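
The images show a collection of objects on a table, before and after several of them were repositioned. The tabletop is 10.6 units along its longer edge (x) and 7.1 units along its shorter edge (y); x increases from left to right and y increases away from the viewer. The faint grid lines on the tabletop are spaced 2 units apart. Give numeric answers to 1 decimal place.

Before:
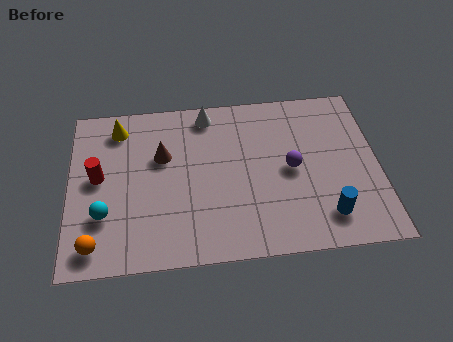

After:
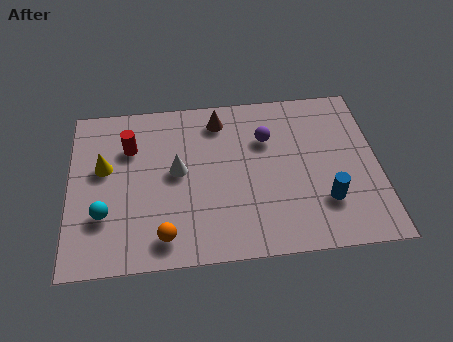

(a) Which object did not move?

the cyan sphere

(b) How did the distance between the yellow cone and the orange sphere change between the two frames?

-1.3

They were about 5.0 units apart before and 3.7 after — 1.3 units closer together.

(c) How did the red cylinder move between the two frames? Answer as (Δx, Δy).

(1.1, 1.2)

The red cylinder was at about (1.0, 3.8) and moved to about (2.1, 5.0).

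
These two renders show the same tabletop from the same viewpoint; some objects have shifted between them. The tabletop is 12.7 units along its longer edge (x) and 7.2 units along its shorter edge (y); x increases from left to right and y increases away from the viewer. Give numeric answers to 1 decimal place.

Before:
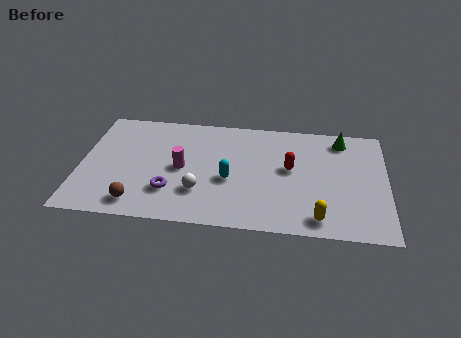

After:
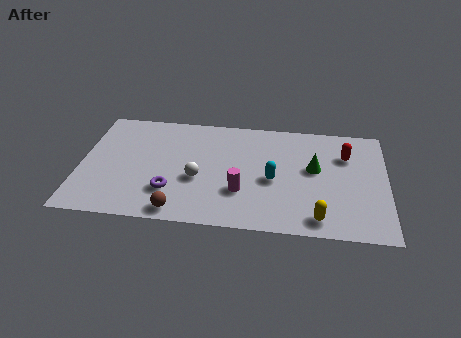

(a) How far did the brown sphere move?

1.7

The brown sphere was near (2.5, 1.1) before and (4.2, 0.8) after, so it travelled √(1.7² + 0.3²) ≈ 1.7 units.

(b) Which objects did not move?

the yellow capsule and the purple torus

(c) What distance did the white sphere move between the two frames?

0.8

The white sphere was near (5.0, 2.1) before and (4.9, 2.9) after, so it travelled √(0.1² + 0.8²) ≈ 0.8 units.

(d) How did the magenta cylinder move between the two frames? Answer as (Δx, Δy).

(2.5, -1.2)

From the two frames, the magenta cylinder sits at roughly (4.2, 3.5) before and (6.7, 2.3) after.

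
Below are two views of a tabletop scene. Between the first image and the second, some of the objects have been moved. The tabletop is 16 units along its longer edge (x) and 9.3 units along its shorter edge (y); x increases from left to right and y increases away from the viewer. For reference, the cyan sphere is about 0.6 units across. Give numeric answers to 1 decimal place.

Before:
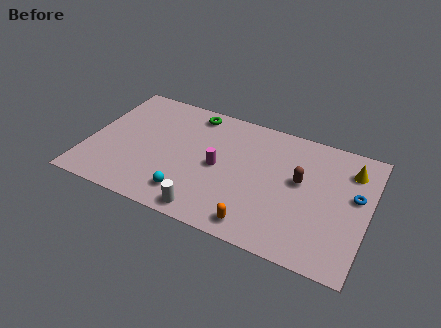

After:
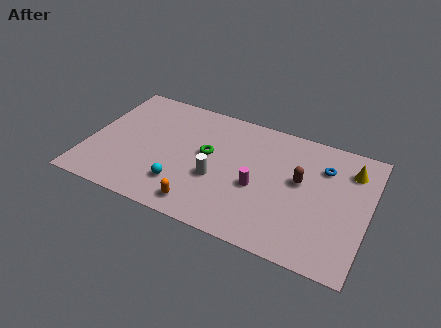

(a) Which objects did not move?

the yellow cone and the brown capsule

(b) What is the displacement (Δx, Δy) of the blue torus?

(-1.9, 1.4)

From the two frames, the blue torus sits at roughly (15.2, 5.4) before and (13.3, 6.8) after.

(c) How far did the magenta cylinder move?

2.4

The magenta cylinder moved from about (7.5, 4.5) to (9.8, 3.9), a distance of √(2.3² + 0.6²) ≈ 2.4.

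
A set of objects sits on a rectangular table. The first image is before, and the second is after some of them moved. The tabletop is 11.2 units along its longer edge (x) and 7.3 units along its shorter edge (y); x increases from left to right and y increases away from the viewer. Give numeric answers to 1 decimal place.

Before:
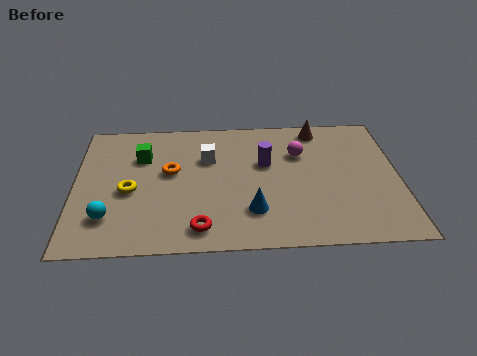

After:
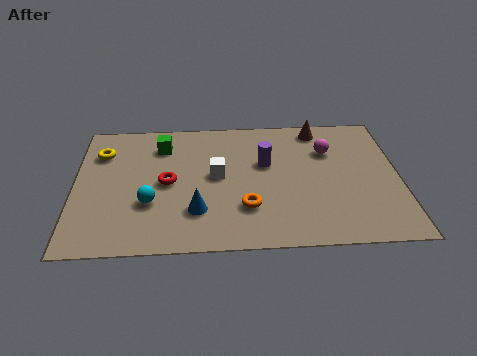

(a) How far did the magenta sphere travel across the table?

1.0

The magenta sphere was near (7.8, 5.0) before and (8.8, 5.1) after, so it travelled √(1.0² + 0.1²) ≈ 1.0 units.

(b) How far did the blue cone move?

1.9

The blue cone was near (6.1, 1.9) before and (4.2, 2.0) after, so it travelled √(1.9² + 0.1²) ≈ 1.9 units.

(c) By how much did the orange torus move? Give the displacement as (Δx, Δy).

(2.6, -2.1)

The orange torus started near (3.3, 4.2) and ended near (5.9, 2.1).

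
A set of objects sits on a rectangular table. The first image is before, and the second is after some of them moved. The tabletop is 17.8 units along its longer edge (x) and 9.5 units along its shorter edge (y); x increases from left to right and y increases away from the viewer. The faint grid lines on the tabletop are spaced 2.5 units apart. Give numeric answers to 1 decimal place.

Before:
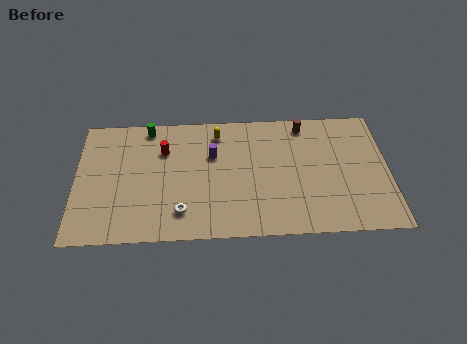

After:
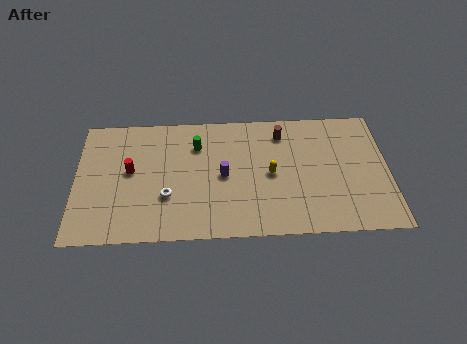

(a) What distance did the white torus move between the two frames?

1.4

The white torus was near (6.0, 2.0) before and (5.2, 3.2) after, so it travelled √(0.8² + 1.2²) ≈ 1.4 units.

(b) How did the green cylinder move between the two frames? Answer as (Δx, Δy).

(2.8, -1.5)

The green cylinder was at about (4.1, 8.5) and moved to about (6.9, 7.0).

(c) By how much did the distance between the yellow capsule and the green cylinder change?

+0.8

Before: roughly 4.0 units apart; after: 4.8. That's 0.8 units further apart.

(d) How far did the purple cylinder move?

1.7

The purple cylinder moved from about (7.8, 6.2) to (8.4, 4.6), a distance of √(0.6² + 1.6²) ≈ 1.7.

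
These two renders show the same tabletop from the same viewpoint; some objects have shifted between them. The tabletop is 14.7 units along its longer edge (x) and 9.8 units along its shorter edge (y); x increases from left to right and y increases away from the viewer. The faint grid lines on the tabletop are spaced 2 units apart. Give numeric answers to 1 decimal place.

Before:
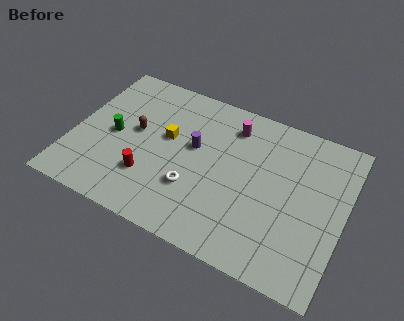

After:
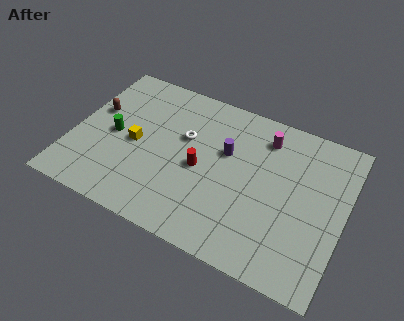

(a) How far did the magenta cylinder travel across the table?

1.8

The magenta cylinder was near (8.3, 7.9) before and (10.1, 7.9) after, so it travelled √(1.8² + 0.0²) ≈ 1.8 units.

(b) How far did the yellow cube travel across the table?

1.9

The yellow cube was near (5.0, 5.7) before and (3.4, 4.6) after, so it travelled √(1.6² + 1.1²) ≈ 1.9 units.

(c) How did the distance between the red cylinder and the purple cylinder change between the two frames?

-1.6

They were about 3.6 units apart before and 2.0 after — 1.6 units closer together.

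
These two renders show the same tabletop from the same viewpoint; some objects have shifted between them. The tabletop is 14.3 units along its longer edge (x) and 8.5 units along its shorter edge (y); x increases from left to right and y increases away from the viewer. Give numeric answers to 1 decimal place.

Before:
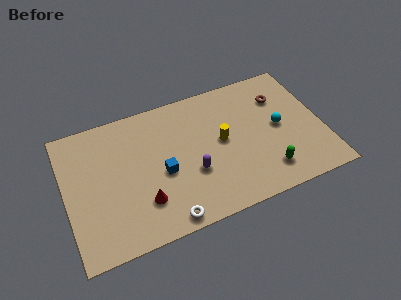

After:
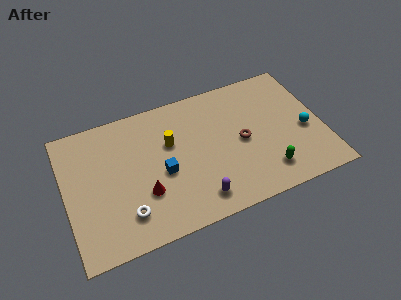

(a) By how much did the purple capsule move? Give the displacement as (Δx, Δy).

(0.1, -1.7)

The purple capsule was at about (6.9, 3.1) and moved to about (7.0, 1.4).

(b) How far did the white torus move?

2.4

From (5.2, 0.8) to (3.1, 1.9), the white torus covered √(2.1² + 1.1²) ≈ 2.4 units.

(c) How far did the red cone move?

0.5

The red cone was near (4.1, 2.3) before and (4.2, 2.8) after, so it travelled √(0.1² + 0.5²) ≈ 0.5 units.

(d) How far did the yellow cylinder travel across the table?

2.9

The yellow cylinder moved from about (8.7, 4.5) to (5.9, 5.4), a distance of √(2.8² + 0.9²) ≈ 2.9.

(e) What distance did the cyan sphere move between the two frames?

1.6

The cyan sphere was near (11.9, 4.3) before and (13.3, 3.6) after, so it travelled √(1.4² + 0.7²) ≈ 1.6 units.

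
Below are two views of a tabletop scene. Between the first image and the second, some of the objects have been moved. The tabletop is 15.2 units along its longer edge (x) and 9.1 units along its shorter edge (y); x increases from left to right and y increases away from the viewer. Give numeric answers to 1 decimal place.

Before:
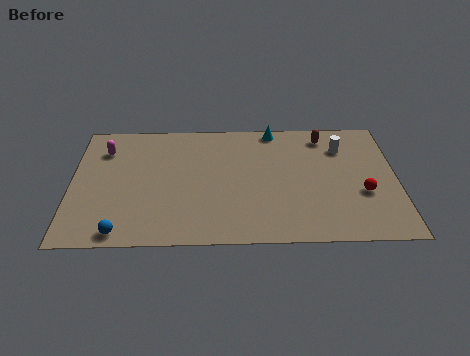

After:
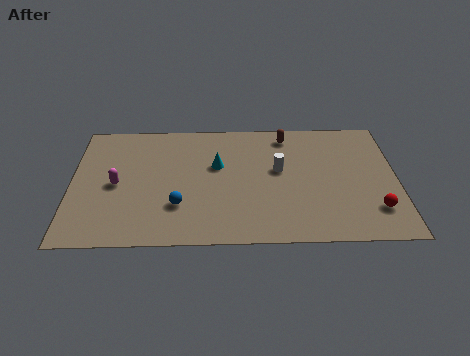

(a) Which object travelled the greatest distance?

the cyan cone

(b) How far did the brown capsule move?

1.8

The brown capsule was near (11.9, 7.7) before and (10.1, 7.8) after, so it travelled √(1.8² + 0.1²) ≈ 1.8 units.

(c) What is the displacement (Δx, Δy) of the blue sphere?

(2.6, 1.8)

From the two frames, the blue sphere sits at roughly (2.4, 0.9) before and (5.0, 2.7) after.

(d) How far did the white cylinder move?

3.4

From (12.7, 6.8) to (9.7, 5.2), the white cylinder covered √(3.0² + 1.6²) ≈ 3.4 units.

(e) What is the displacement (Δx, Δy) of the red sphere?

(0.5, -1.2)

The red sphere was at about (13.6, 3.4) and moved to about (14.1, 2.2).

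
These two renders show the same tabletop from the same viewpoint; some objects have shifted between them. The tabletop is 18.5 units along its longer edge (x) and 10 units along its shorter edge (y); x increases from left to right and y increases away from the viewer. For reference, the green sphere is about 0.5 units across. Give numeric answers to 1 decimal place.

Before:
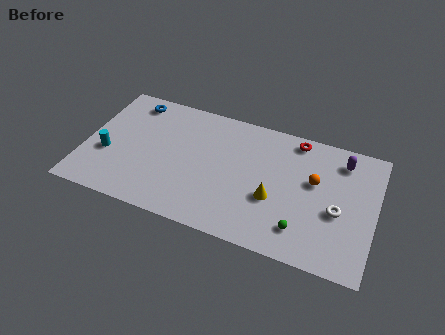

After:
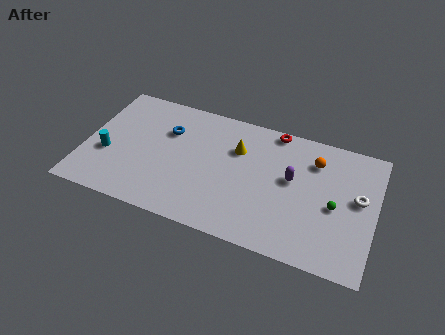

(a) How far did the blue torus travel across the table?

3.0

The blue torus moved from about (2.6, 8.6) to (5.1, 6.9), a distance of √(2.5² + 1.7²) ≈ 3.0.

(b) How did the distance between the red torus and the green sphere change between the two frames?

-0.6

They were about 6.9 units apart before and 6.3 after — 0.6 units closer together.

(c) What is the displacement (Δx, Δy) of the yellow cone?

(-2.6, 3.1)

The yellow cone started near (12.2, 3.8) and ended near (9.6, 6.9).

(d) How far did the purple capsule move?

3.9

The purple capsule was near (16.2, 8.2) before and (13.2, 5.7) after, so it travelled √(3.0² + 2.5²) ≈ 3.9 units.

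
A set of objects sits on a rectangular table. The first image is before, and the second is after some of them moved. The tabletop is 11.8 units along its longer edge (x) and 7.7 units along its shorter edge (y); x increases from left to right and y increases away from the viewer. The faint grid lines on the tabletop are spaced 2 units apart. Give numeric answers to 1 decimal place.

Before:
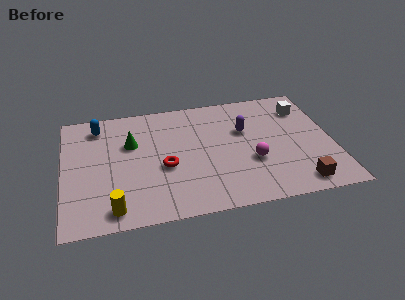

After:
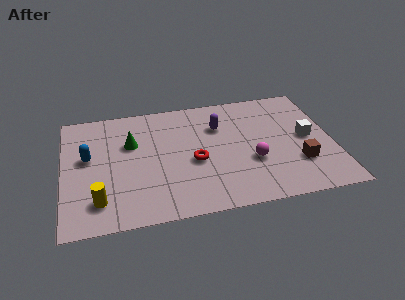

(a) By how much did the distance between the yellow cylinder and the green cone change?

-0.4

The distance was about 4.1 in the first image and 3.7 in the second, so they moved 0.4 units closer together.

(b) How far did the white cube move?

2.0

The white cube was near (10.7, 5.9) before and (10.7, 3.9) after, so it travelled √(0.0² + 2.0²) ≈ 2.0 units.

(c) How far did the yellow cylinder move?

0.8

The yellow cylinder moved from about (2.1, 1.0) to (1.5, 1.6), a distance of √(0.6² + 0.6²) ≈ 0.8.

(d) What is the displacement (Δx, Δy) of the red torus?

(1.3, 0.1)

The red torus started near (4.4, 3.2) and ended near (5.7, 3.3).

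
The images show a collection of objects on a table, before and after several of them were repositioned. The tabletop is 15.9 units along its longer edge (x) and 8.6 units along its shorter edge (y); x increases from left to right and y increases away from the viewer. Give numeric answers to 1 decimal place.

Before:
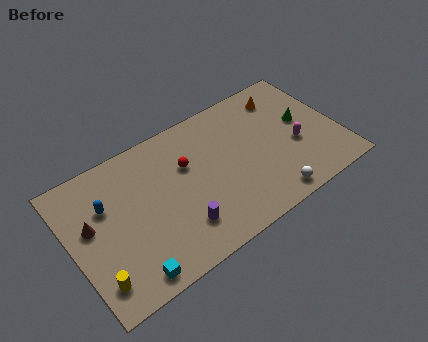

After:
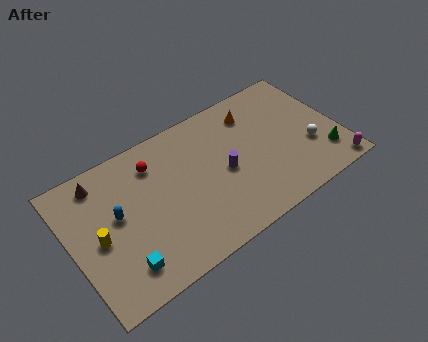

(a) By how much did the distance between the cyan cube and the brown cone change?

+1.3

They were about 4.3 units apart before and 5.6 after — 1.3 units further apart.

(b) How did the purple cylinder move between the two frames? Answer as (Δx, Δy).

(3.0, 1.9)

The purple cylinder was at about (6.0, 2.1) and moved to about (9.0, 4.0).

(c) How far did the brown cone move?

2.5

From (1.2, 5.0) to (2.1, 7.3), the brown cone covered √(0.9² + 2.3²) ≈ 2.5 units.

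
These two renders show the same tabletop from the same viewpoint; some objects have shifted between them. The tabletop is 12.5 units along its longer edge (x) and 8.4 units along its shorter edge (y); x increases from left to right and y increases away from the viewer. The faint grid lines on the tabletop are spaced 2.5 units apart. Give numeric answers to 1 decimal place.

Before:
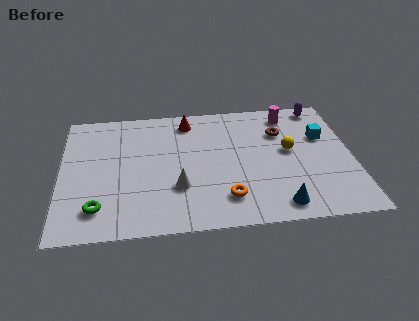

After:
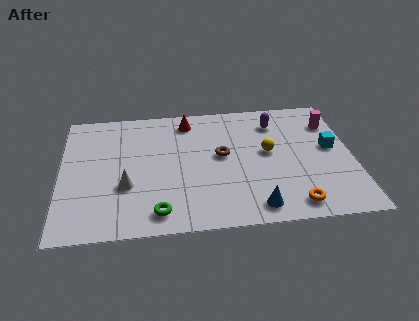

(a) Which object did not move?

the red cone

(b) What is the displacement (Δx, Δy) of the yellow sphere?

(-0.9, 0.0)

From the two frames, the yellow sphere sits at roughly (9.8, 4.6) before and (8.9, 4.6) after.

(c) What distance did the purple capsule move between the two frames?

2.2

The purple capsule was near (11.3, 7.5) before and (9.3, 6.6) after, so it travelled √(2.0² + 0.9²) ≈ 2.2 units.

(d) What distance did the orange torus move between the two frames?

2.9

The orange torus moved from about (7.0, 1.8) to (9.8, 1.1), a distance of √(2.8² + 0.7²) ≈ 2.9.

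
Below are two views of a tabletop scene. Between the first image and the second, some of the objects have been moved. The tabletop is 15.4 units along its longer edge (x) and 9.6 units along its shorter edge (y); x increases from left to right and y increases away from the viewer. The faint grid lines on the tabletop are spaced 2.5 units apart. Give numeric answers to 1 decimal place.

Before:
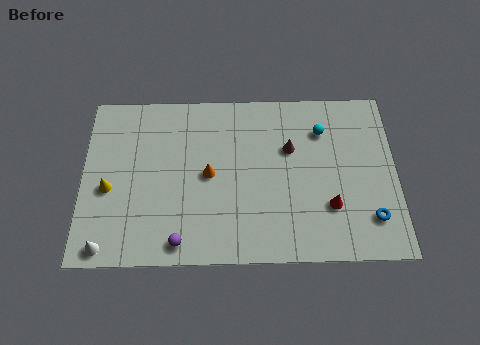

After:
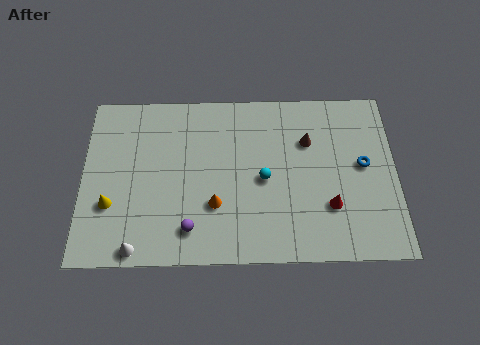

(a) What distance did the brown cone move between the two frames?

1.0

From (10.2, 6.2) to (11.1, 6.6), the brown cone covered √(0.9² + 0.4²) ≈ 1.0 units.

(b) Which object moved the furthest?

the cyan sphere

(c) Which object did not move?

the red cone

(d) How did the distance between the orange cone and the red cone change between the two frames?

-0.6

They were about 6.2 units apart before and 5.6 after — 0.6 units closer together.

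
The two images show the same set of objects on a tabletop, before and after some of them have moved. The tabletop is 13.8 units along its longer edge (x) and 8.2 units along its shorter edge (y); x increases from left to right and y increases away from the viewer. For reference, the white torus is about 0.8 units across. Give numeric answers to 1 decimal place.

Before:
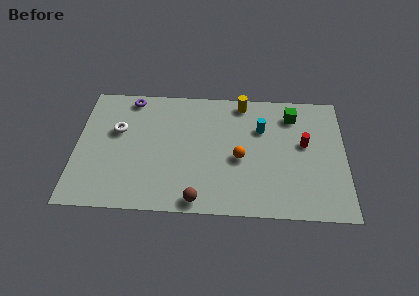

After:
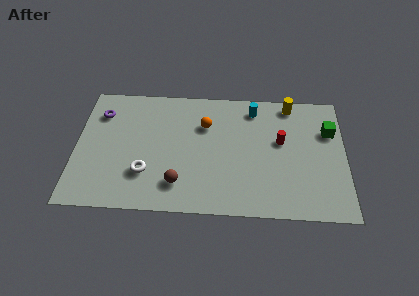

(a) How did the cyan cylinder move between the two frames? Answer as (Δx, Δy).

(-0.4, 1.3)

The cyan cylinder was at about (9.5, 5.6) and moved to about (9.1, 6.9).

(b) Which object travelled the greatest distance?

the white torus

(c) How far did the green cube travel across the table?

2.1

From (11.1, 6.6) to (13.0, 5.6), the green cube covered √(1.9² + 1.0²) ≈ 2.1 units.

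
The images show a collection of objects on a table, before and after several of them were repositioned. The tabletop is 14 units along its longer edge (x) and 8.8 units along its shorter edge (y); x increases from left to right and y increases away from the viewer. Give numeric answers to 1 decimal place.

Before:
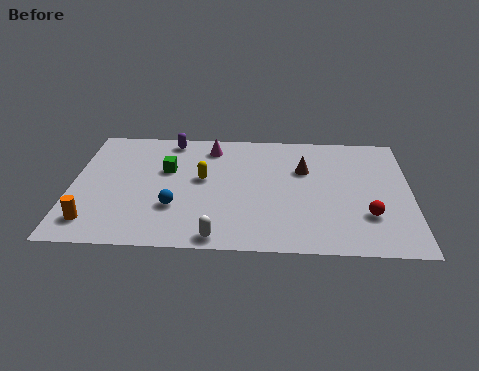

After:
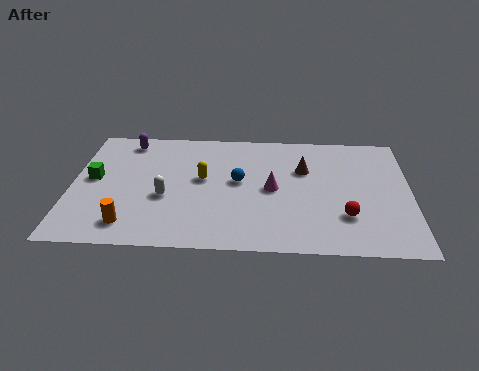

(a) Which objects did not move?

the brown cone and the yellow capsule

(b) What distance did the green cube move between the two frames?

3.1

From (3.9, 5.5) to (0.9, 4.7), the green cube covered √(3.0² + 0.8²) ≈ 3.1 units.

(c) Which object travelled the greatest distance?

the magenta cone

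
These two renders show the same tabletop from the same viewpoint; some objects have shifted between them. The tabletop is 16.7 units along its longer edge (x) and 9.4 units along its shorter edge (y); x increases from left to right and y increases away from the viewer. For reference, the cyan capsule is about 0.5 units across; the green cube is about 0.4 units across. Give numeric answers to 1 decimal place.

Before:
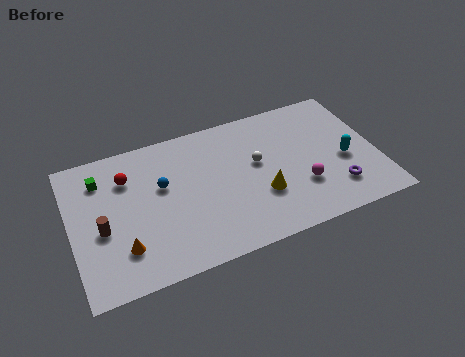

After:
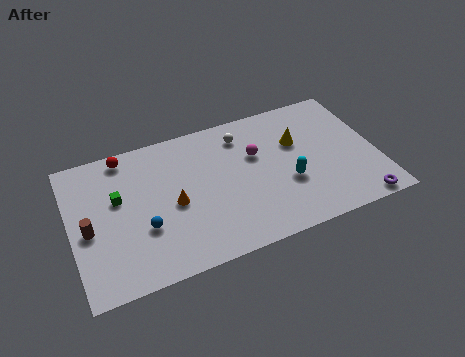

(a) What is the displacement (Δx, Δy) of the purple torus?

(1.1, -1.4)

From the two frames, the purple torus sits at roughly (14.2, 2.2) before and (15.3, 0.8) after.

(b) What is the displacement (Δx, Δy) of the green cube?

(0.8, -1.6)

The green cube was at about (1.8, 7.3) and moved to about (2.6, 5.7).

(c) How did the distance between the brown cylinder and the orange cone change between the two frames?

+2.7

The distance was about 1.9 in the first image and 4.6 in the second, so they moved 2.7 units further apart.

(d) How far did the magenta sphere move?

3.7

From (12.4, 3.0) to (10.2, 6.0), the magenta sphere covered √(2.2² + 3.0²) ≈ 3.7 units.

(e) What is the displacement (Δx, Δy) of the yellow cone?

(2.3, 2.9)

The yellow cone was at about (10.2, 3.2) and moved to about (12.5, 6.1).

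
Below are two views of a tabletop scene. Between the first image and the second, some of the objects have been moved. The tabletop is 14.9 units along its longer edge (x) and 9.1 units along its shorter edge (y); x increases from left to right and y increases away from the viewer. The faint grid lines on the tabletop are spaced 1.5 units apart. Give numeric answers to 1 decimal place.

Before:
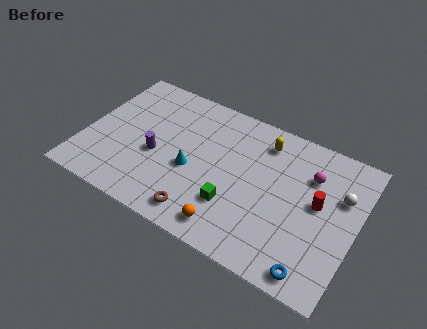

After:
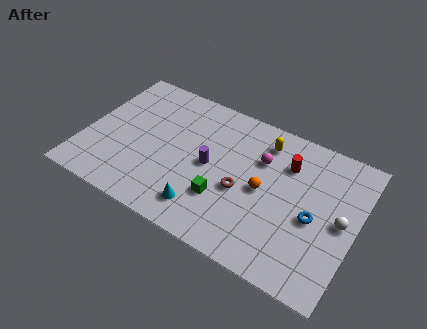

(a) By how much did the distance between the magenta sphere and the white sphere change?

+3.1

The distance was about 1.8 in the first image and 4.9 in the second, so they moved 3.1 units further apart.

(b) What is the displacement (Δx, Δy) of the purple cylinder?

(2.9, 0.7)

The purple cylinder was at about (4.0, 3.8) and moved to about (6.9, 4.5).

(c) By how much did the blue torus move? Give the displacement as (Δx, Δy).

(-0.4, 3.0)

From the two frames, the blue torus sits at roughly (13.1, 1.0) before and (12.7, 4.0) after.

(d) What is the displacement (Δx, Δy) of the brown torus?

(1.9, 2.5)

From the two frames, the brown torus sits at roughly (6.9, 1.3) before and (8.8, 3.8) after.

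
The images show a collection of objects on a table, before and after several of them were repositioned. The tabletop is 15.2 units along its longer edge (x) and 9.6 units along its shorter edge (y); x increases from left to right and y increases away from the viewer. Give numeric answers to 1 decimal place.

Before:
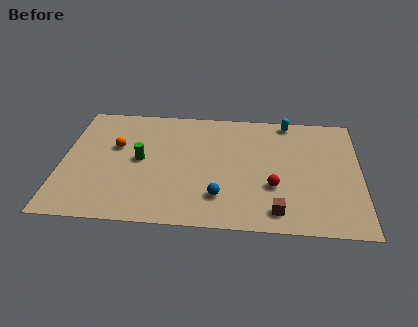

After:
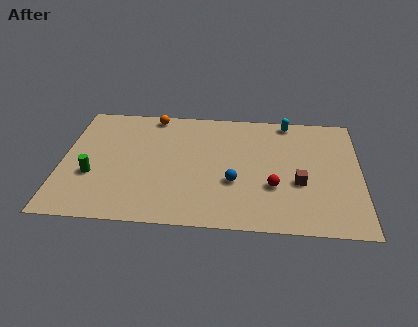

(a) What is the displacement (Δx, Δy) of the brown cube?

(1.1, 2.3)

The brown cube started near (11.0, 1.4) and ended near (12.1, 3.7).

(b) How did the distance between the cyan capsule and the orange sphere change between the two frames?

-2.2

The distance was about 9.2 in the first image and 7.0 in the second, so they moved 2.2 units closer together.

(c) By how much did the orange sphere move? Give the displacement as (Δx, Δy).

(1.8, 2.8)

From the two frames, the orange sphere sits at roughly (2.7, 5.9) before and (4.5, 8.7) after.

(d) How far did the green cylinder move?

2.8

From (4.0, 4.9) to (1.6, 3.5), the green cylinder covered √(2.4² + 1.4²) ≈ 2.8 units.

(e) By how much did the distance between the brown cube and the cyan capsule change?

-2.3

Before: roughly 7.3 units apart; after: 5.0. That's 2.3 units closer together.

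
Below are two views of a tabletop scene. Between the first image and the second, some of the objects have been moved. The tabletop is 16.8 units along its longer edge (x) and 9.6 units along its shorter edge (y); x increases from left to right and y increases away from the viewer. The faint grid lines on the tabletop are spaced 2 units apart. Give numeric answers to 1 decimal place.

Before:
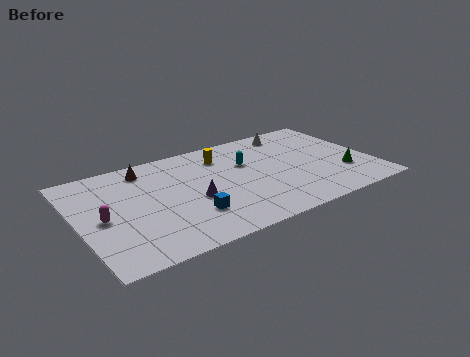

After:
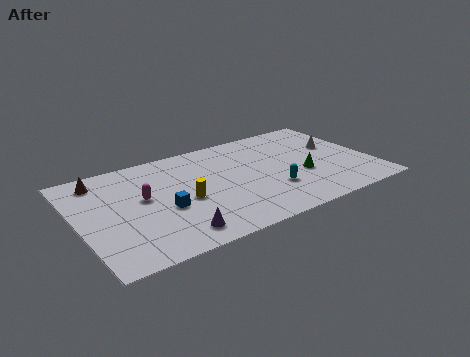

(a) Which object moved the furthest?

the yellow cylinder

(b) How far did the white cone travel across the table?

3.3

From (12.9, 8.3) to (15.1, 5.8), the white cone covered √(2.2² + 2.5²) ≈ 3.3 units.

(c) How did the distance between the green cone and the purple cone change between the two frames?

-0.6

The distance was about 8.7 in the first image and 8.1 in the second, so they moved 0.6 units closer together.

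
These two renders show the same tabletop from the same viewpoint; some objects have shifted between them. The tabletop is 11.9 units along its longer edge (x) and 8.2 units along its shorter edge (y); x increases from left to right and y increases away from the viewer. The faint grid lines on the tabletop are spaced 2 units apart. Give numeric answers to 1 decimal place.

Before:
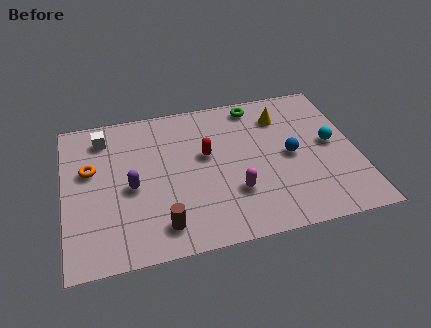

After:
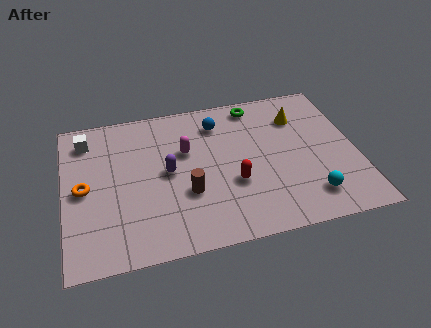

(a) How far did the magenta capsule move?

3.2

The magenta capsule moved from about (6.8, 2.5) to (5.0, 5.2), a distance of √(1.8² + 2.7²) ≈ 3.2.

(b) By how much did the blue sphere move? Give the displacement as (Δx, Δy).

(-2.8, 2.5)

From the two frames, the blue sphere sits at roughly (9.2, 4.0) before and (6.4, 6.5) after.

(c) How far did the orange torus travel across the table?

1.0

From (1.1, 5.0) to (0.8, 4.0), the orange torus covered √(0.3² + 1.0²) ≈ 1.0 units.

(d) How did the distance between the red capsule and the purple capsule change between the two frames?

-0.4

The distance was about 3.3 in the first image and 2.9 in the second, so they moved 0.4 units closer together.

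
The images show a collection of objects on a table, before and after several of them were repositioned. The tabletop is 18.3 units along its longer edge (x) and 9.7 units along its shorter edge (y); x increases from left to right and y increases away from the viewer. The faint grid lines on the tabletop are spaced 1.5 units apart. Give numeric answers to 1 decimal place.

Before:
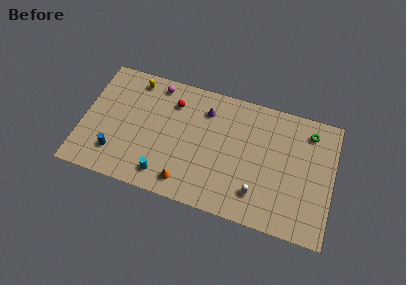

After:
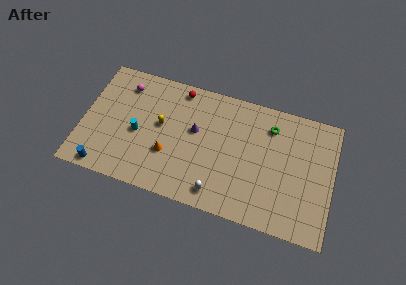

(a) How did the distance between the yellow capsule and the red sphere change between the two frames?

+0.3

Before: roughly 3.1 units apart; after: 3.4. That's 0.3 units further apart.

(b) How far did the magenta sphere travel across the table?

2.4

From (5.1, 8.5) to (2.8, 7.8), the magenta sphere covered √(2.3² + 0.7²) ≈ 2.4 units.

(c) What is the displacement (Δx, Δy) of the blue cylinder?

(-0.7, -1.4)

The blue cylinder started near (2.6, 2.3) and ended near (1.9, 0.9).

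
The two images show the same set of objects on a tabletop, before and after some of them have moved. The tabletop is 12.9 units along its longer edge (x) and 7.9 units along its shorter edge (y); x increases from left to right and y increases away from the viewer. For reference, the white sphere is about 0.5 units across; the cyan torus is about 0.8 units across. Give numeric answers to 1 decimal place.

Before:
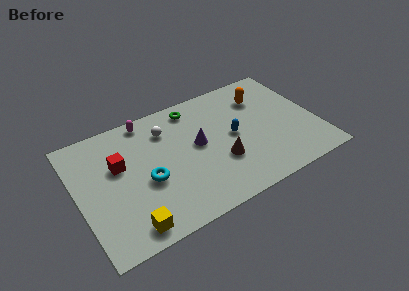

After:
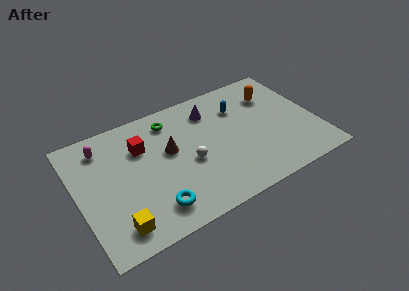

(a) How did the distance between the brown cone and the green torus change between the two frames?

-2.3

Before: roughly 4.2 units apart; after: 1.9. That's 2.3 units closer together.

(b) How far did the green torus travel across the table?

1.3

From (6.6, 6.8) to (5.3, 6.5), the green torus covered √(1.3² + 0.3²) ≈ 1.3 units.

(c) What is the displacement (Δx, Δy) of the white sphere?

(0.9, -2.6)

From the two frames, the white sphere sits at roughly (5.0, 6.0) before and (5.9, 3.4) after.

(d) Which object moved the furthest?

the brown cone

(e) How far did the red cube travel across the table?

1.4

From (2.3, 4.9) to (3.6, 5.5), the red cube covered √(1.3² + 0.6²) ≈ 1.4 units.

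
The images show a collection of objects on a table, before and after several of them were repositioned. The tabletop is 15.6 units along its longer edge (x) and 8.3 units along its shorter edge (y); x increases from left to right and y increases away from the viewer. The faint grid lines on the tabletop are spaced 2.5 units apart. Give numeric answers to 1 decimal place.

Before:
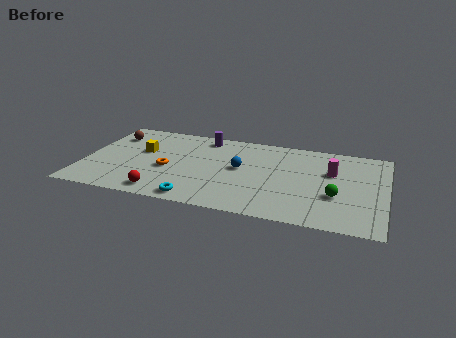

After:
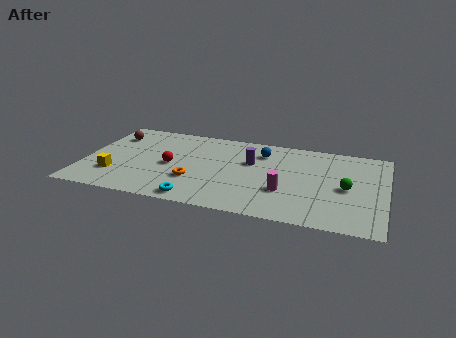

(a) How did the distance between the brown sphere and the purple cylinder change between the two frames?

+2.6

They were about 4.9 units apart before and 7.5 after — 2.6 units further apart.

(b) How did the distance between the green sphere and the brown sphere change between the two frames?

+0.3

They were about 12.3 units apart before and 12.6 after — 0.3 units further apart.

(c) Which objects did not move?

the brown sphere and the cyan torus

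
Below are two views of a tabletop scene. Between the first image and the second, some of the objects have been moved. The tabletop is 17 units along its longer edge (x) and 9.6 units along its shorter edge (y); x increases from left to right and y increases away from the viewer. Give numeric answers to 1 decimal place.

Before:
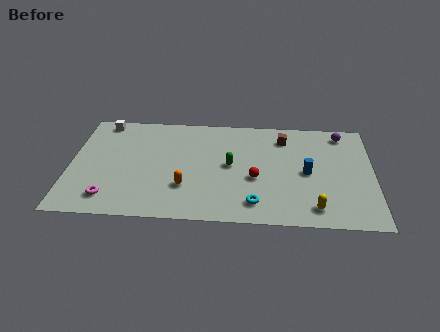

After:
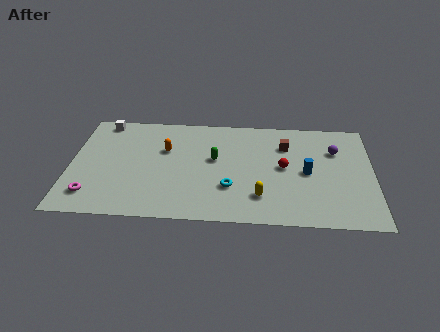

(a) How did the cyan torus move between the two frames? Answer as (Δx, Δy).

(-1.4, 1.3)

The cyan torus started near (10.4, 1.7) and ended near (9.0, 3.0).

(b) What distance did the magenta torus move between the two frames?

1.0

From (2.3, 1.7) to (1.3, 1.9), the magenta torus covered √(1.0² + 0.2²) ≈ 1.0 units.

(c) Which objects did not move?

the blue cylinder and the white cube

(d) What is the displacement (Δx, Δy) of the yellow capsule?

(-3.0, 0.8)

The yellow capsule started near (13.7, 1.5) and ended near (10.7, 2.3).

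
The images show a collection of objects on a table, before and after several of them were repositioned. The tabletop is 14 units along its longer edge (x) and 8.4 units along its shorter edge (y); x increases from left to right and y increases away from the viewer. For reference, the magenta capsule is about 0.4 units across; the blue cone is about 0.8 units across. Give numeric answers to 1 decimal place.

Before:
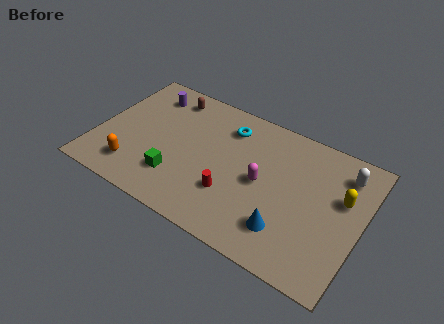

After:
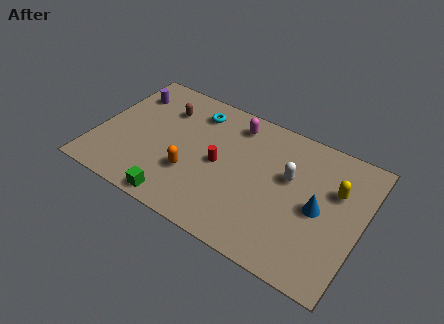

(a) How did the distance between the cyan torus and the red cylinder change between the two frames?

-0.9

The distance was about 4.1 in the first image and 3.2 in the second, so they moved 0.9 units closer together.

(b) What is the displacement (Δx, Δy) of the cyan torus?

(-1.8, 0.2)

The cyan torus started near (6.6, 6.6) and ended near (4.8, 6.8).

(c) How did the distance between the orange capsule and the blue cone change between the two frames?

-1.4

Before: roughly 8.1 units apart; after: 6.7. That's 1.4 units closer together.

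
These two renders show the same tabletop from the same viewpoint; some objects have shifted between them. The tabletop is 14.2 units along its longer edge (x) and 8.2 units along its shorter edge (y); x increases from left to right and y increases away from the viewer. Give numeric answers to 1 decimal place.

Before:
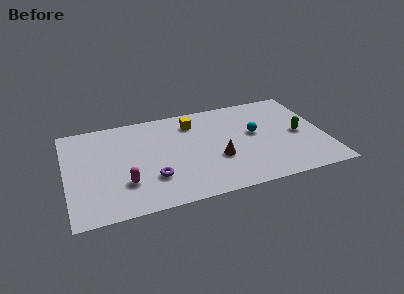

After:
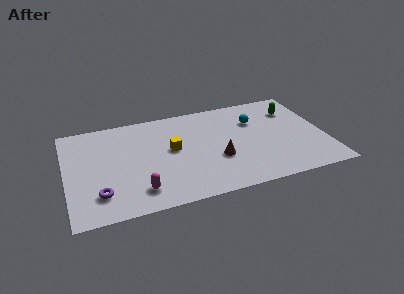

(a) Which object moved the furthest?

the purple torus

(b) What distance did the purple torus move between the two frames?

2.9

The purple torus was near (4.6, 2.4) before and (1.7, 1.9) after, so it travelled √(2.9² + 0.5²) ≈ 2.9 units.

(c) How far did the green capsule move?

2.2

The green capsule was near (12.8, 3.9) before and (12.7, 6.1) after, so it travelled √(0.1² + 2.2²) ≈ 2.2 units.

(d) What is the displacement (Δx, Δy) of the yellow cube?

(-1.3, -2.0)

The yellow cube started near (7.1, 6.5) and ended near (5.8, 4.5).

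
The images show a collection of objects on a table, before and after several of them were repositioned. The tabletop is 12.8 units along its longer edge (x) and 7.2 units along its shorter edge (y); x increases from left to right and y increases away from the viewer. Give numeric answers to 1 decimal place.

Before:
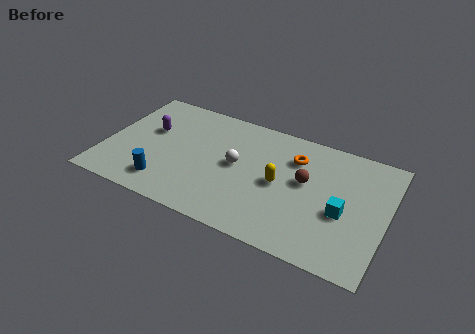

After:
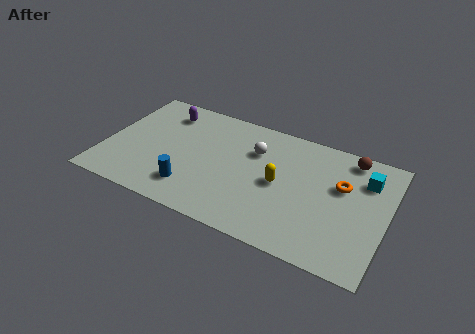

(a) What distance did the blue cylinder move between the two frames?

1.2

The blue cylinder moved from about (3.0, 1.4) to (4.2, 1.6), a distance of √(1.2² + 0.2²) ≈ 1.2.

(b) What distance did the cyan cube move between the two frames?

2.4

The cyan cube was near (10.9, 3.0) before and (11.7, 5.3) after, so it travelled √(0.8² + 2.3²) ≈ 2.4 units.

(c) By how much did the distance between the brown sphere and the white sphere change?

+1.3

They were about 3.1 units apart before and 4.4 after — 1.3 units further apart.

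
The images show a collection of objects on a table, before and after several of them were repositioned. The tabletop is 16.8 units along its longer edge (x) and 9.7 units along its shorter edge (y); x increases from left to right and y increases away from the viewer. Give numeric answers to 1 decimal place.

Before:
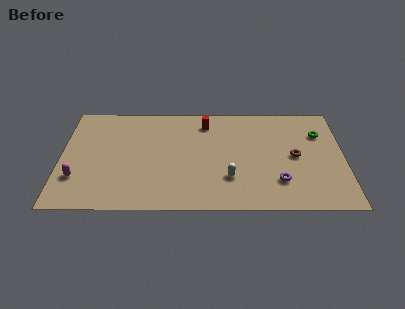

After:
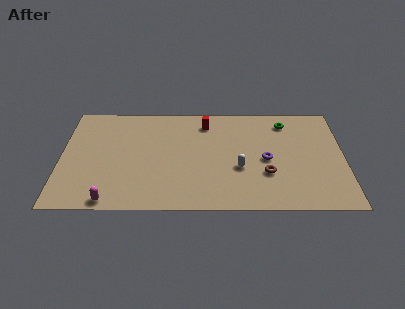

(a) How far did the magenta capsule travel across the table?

2.8

The magenta capsule moved from about (1.0, 2.8) to (3.0, 0.8), a distance of √(2.0² + 2.0²) ≈ 2.8.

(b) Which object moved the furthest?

the magenta capsule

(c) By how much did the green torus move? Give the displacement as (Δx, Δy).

(-2.0, 1.1)

The green torus was at about (15.4, 6.9) and moved to about (13.4, 8.0).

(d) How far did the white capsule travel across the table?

1.1

The white capsule was near (10.0, 2.8) before and (10.6, 3.7) after, so it travelled √(0.6² + 0.9²) ≈ 1.1 units.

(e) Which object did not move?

the red cylinder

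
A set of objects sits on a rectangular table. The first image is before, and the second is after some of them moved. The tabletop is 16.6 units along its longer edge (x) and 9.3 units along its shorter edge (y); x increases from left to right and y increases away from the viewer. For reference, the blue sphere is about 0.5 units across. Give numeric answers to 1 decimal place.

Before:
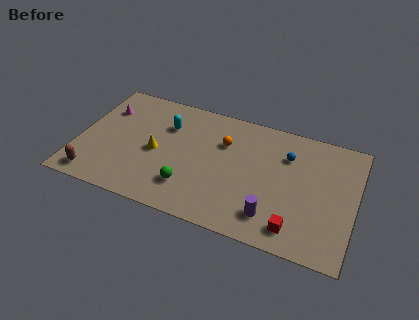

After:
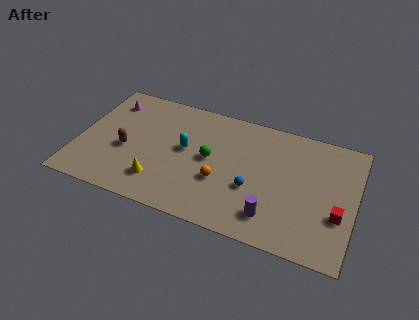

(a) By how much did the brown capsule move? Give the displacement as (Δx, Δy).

(1.6, 2.7)

The brown capsule started near (1.3, 1.2) and ended near (2.9, 3.9).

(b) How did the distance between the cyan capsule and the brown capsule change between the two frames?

-2.9

The distance was about 6.6 in the first image and 3.7 in the second, so they moved 2.9 units closer together.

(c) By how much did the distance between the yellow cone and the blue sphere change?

-2.4

The distance was about 8.1 in the first image and 5.7 in the second, so they moved 2.4 units closer together.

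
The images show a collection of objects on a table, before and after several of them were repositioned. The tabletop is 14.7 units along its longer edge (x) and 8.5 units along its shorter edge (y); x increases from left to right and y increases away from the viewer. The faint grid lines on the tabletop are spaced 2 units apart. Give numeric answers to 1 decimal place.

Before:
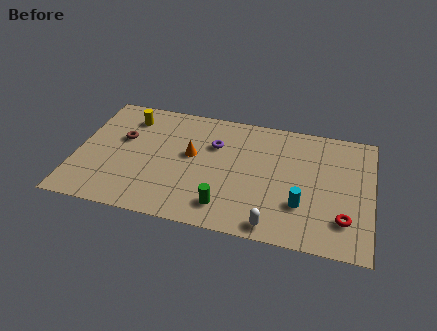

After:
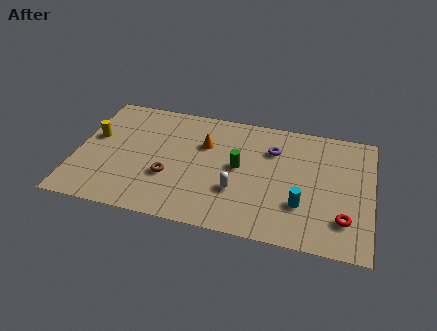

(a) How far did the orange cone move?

1.1

From (5.7, 4.8) to (6.3, 5.7), the orange cone covered √(0.6² + 0.9²) ≈ 1.1 units.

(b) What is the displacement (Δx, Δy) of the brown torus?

(2.5, -2.2)

From the two frames, the brown torus sits at roughly (2.2, 5.2) before and (4.7, 3.0) after.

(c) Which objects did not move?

the red torus and the cyan cylinder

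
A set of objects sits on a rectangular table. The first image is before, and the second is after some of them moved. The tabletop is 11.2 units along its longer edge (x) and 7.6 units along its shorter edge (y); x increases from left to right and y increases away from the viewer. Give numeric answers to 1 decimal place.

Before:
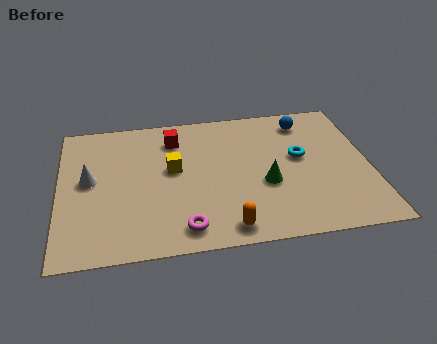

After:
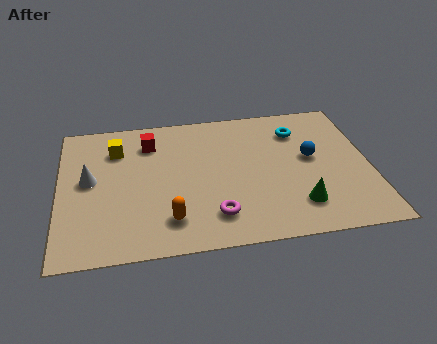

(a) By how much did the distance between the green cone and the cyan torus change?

+2.3

The distance was about 1.8 in the first image and 4.1 in the second, so they moved 2.3 units further apart.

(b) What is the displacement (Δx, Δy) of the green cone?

(1.1, -1.3)

The green cone started near (7.4, 3.0) and ended near (8.5, 1.7).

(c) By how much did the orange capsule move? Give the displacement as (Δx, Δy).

(-2.0, 0.7)

The orange capsule started near (5.9, 0.9) and ended near (3.9, 1.6).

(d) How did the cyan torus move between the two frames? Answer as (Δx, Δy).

(0.0, 1.5)

The cyan torus was at about (8.7, 4.3) and moved to about (8.7, 5.8).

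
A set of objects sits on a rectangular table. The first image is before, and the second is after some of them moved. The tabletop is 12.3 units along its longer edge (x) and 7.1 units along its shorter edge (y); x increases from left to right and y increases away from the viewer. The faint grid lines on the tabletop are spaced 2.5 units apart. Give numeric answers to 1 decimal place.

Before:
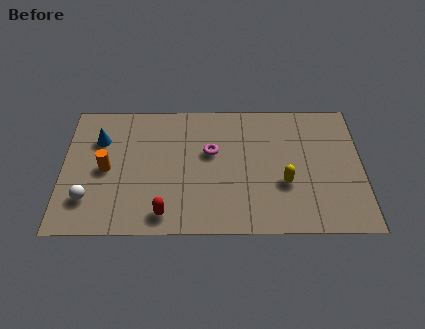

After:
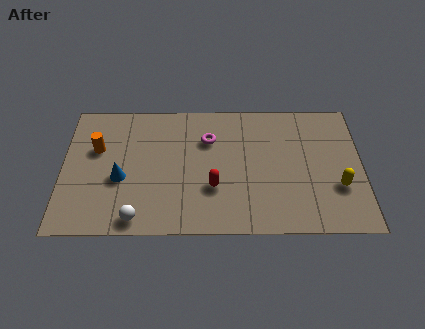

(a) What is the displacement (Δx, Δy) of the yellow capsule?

(2.2, -0.2)

From the two frames, the yellow capsule sits at roughly (9.1, 2.6) before and (11.3, 2.4) after.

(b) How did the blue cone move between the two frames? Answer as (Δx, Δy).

(0.9, -2.1)

The blue cone started near (1.5, 5.0) and ended near (2.4, 2.9).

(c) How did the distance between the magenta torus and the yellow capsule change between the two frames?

+2.5

They were about 3.4 units apart before and 5.9 after — 2.5 units further apart.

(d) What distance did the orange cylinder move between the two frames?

1.2

The orange cylinder moved from about (1.8, 3.4) to (1.4, 4.5), a distance of √(0.4² + 1.1²) ≈ 1.2.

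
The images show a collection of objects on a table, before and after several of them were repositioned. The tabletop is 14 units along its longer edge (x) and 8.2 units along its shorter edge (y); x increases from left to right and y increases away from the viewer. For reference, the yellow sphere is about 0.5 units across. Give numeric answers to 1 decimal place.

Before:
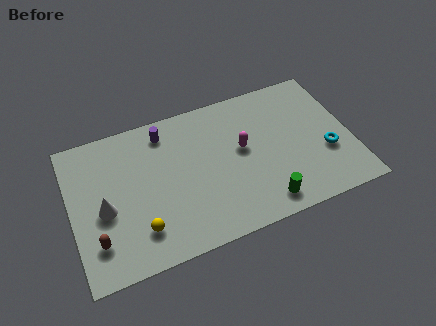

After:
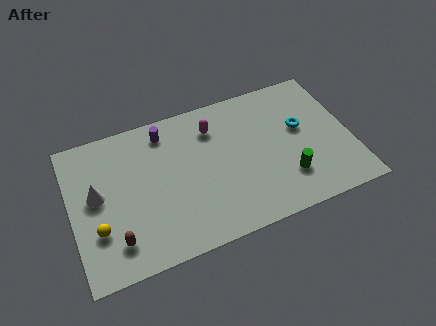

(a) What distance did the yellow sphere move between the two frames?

2.1

The yellow sphere moved from about (3.2, 1.9) to (1.2, 2.6), a distance of √(2.0² + 0.7²) ≈ 2.1.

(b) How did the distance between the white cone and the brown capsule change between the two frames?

+1.2

The distance was about 1.7 in the first image and 2.9 in the second, so they moved 1.2 units further apart.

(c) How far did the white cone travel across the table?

0.9

From (1.6, 3.6) to (1.3, 4.5), the white cone covered √(0.3² + 0.9²) ≈ 0.9 units.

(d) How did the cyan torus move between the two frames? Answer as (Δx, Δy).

(-1.1, 1.8)

The cyan torus was at about (12.7, 3.0) and moved to about (11.6, 4.8).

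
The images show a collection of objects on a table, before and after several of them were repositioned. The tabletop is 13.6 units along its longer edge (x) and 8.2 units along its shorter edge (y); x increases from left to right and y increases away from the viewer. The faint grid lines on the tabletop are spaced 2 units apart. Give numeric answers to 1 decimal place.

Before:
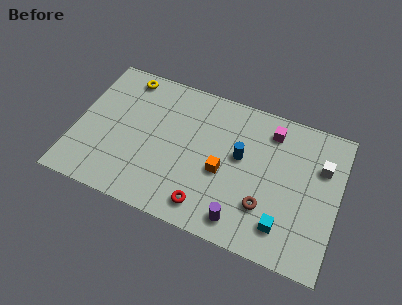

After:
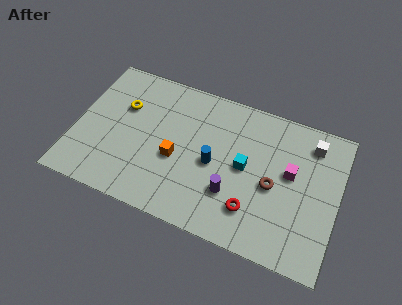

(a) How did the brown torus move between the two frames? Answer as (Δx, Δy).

(0.3, 1.3)

From the two frames, the brown torus sits at roughly (10.0, 2.4) before and (10.3, 3.7) after.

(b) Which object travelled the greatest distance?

the cyan cube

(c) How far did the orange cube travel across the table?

2.4

The orange cube moved from about (7.7, 3.5) to (5.3, 3.4), a distance of √(2.4² + 0.1²) ≈ 2.4.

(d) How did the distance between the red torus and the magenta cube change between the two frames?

-2.9

The distance was about 6.1 in the first image and 3.2 in the second, so they moved 2.9 units closer together.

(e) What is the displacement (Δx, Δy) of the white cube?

(-0.6, 1.1)

The white cube started near (12.6, 5.6) and ended near (12.0, 6.7).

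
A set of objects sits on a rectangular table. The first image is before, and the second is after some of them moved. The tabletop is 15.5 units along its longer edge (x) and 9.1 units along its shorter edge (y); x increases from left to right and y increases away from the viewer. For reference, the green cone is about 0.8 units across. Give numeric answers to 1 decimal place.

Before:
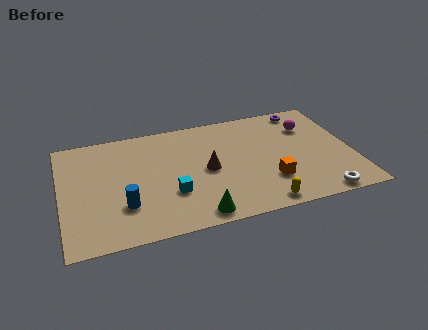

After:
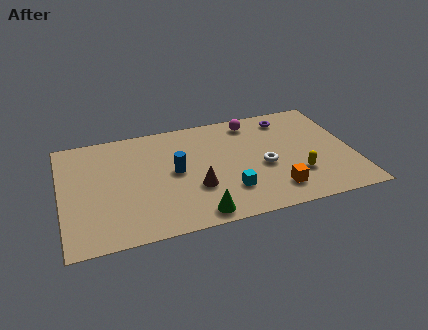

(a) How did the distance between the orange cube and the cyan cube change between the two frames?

-2.7

The distance was about 5.2 in the first image and 2.5 in the second, so they moved 2.7 units closer together.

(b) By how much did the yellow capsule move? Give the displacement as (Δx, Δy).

(2.1, 1.8)

From the two frames, the yellow capsule sits at roughly (10.3, 0.9) before and (12.4, 2.7) after.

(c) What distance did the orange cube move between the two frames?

0.8

From (10.9, 2.6) to (11.1, 1.8), the orange cube covered √(0.2² + 0.8²) ≈ 0.8 units.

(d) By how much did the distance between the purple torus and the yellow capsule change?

-2.9

Before: roughly 7.8 units apart; after: 4.9. That's 2.9 units closer together.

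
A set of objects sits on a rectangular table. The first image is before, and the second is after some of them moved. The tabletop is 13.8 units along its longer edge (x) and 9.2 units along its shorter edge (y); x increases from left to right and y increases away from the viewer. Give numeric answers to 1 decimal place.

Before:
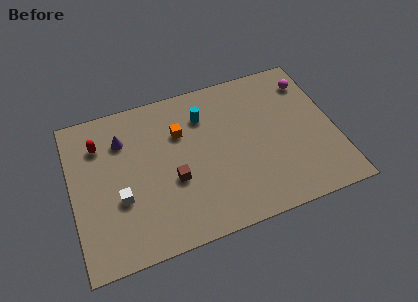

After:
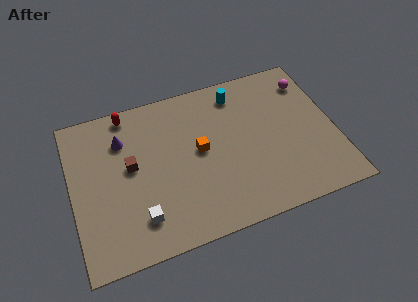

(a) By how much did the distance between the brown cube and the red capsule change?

-1.7

The distance was about 4.9 in the first image and 3.2 in the second, so they moved 1.7 units closer together.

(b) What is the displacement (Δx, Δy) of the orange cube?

(0.9, -1.4)

From the two frames, the orange cube sits at roughly (5.8, 6.3) before and (6.7, 4.9) after.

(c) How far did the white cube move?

1.7

From (2.4, 3.4) to (3.3, 2.0), the white cube covered √(0.9² + 1.4²) ≈ 1.7 units.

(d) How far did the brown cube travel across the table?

2.6

The brown cube moved from about (5.2, 3.6) to (3.1, 5.1), a distance of √(2.1² + 1.5²) ≈ 2.6.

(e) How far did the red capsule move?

2.1

The red capsule was near (1.6, 6.9) before and (3.2, 8.3) after, so it travelled √(1.6² + 1.4²) ≈ 2.1 units.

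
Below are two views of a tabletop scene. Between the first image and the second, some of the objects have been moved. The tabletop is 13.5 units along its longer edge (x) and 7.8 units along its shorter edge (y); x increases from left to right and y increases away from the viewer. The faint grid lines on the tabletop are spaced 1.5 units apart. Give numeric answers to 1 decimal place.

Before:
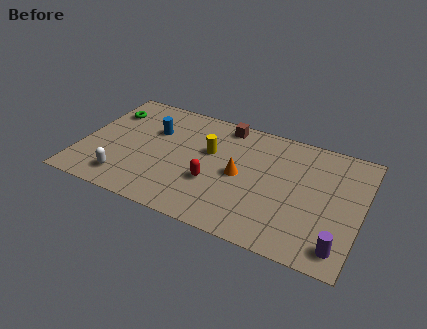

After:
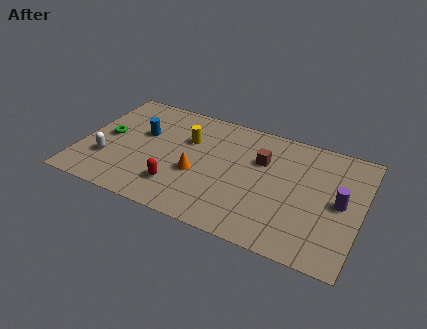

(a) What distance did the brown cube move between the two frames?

2.6

From (6.6, 6.9) to (8.6, 5.2), the brown cube covered √(2.0² + 1.7²) ≈ 2.6 units.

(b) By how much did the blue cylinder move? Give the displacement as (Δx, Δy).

(-0.5, -0.4)

The blue cylinder started near (3.3, 5.2) and ended near (2.8, 4.8).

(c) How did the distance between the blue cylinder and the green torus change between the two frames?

-0.6

The distance was about 2.4 in the first image and 1.8 in the second, so they moved 0.6 units closer together.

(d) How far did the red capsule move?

1.8

The red capsule was near (6.5, 2.8) before and (4.9, 1.9) after, so it travelled √(1.6² + 0.9²) ≈ 1.8 units.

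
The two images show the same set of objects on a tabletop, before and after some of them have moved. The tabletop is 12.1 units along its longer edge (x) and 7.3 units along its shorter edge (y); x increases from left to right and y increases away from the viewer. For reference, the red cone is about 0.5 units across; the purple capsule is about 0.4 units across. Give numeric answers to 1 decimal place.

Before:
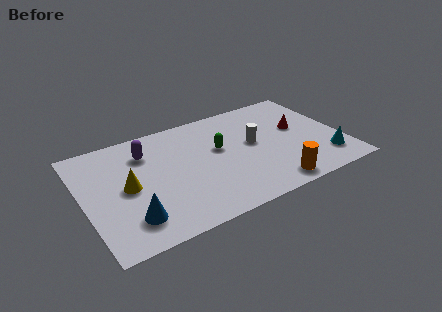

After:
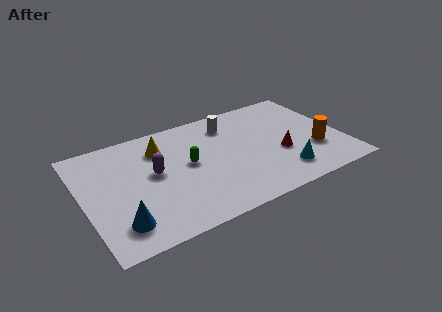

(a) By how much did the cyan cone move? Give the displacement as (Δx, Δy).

(-2.1, -0.1)

From the two frames, the cyan cone sits at roughly (11.1, 1.6) before and (9.0, 1.5) after.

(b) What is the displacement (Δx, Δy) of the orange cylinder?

(2.3, 1.5)

The orange cylinder started near (8.4, 0.9) and ended near (10.7, 2.4).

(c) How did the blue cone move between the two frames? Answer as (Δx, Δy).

(-0.5, -0.1)

From the two frames, the blue cone sits at roughly (1.9, 1.6) before and (1.4, 1.5) after.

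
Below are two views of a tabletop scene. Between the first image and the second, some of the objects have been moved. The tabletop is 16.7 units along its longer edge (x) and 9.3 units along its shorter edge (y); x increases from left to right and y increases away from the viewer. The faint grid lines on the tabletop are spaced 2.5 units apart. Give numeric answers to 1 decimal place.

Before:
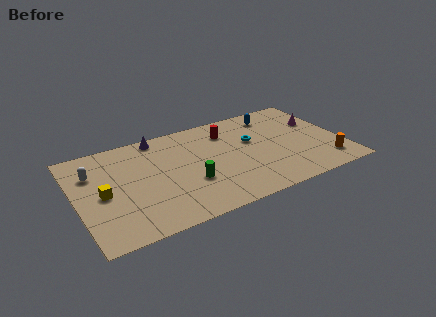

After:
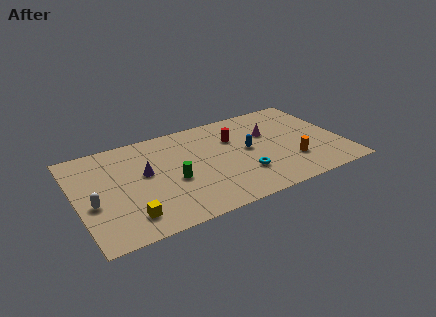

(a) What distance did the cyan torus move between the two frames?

3.2

The cyan torus was near (11.2, 5.7) before and (10.2, 2.7) after, so it travelled √(1.0² + 3.0²) ≈ 3.2 units.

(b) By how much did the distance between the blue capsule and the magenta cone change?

-1.2

The distance was about 3.1 in the first image and 1.9 in the second, so they moved 1.2 units closer together.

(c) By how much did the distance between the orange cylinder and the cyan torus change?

-2.6

Before: roughly 5.7 units apart; after: 3.1. That's 2.6 units closer together.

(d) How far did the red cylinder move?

0.9

From (9.8, 7.2) to (10.1, 6.4), the red cylinder covered √(0.3² + 0.8²) ≈ 0.9 units.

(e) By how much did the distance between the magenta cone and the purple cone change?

-2.3

Before: roughly 10.3 units apart; after: 8.0. That's 2.3 units closer together.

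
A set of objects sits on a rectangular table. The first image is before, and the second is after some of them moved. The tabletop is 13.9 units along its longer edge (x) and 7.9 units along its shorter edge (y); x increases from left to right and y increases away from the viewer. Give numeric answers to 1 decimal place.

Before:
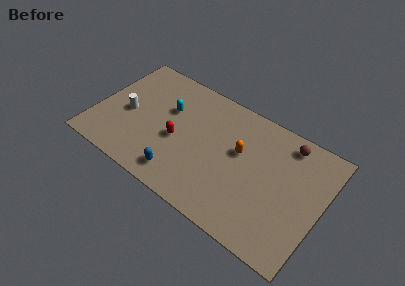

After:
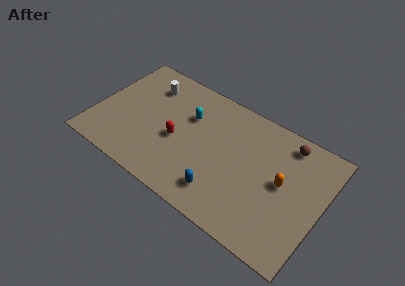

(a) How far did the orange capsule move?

2.7

The orange capsule was near (8.8, 4.7) before and (11.5, 4.2) after, so it travelled √(2.7² + 0.5²) ≈ 2.7 units.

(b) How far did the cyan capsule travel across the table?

1.3

From (4.2, 5.1) to (5.5, 5.3), the cyan capsule covered √(1.3² + 0.2²) ≈ 1.3 units.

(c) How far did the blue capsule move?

2.5

The blue capsule moved from about (5.7, 1.3) to (8.2, 1.6), a distance of √(2.5² + 0.3²) ≈ 2.5.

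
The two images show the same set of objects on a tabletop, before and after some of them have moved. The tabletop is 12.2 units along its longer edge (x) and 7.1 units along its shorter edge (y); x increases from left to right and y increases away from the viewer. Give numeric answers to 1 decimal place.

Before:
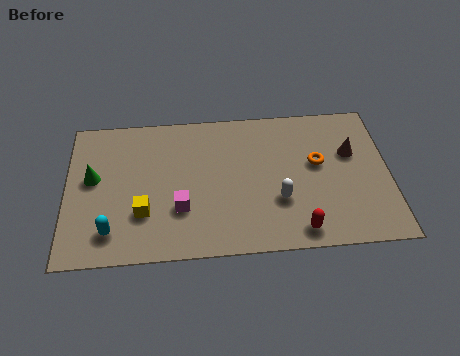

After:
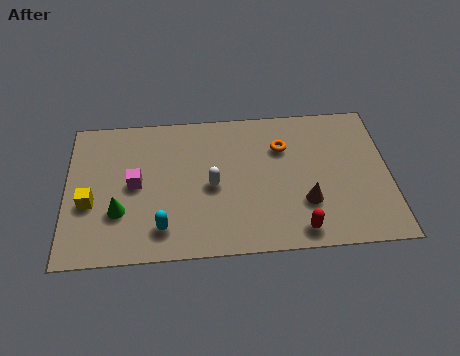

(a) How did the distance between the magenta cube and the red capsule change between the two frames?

+2.1

They were about 4.6 units apart before and 6.7 after — 2.1 units further apart.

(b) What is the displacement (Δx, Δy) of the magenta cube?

(-1.7, 1.3)

From the two frames, the magenta cube sits at roughly (4.3, 2.3) before and (2.6, 3.6) after.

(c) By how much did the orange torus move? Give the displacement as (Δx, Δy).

(-1.3, 0.9)

From the two frames, the orange torus sits at roughly (9.5, 4.1) before and (8.2, 5.0) after.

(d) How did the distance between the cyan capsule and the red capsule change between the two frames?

-1.9

Before: roughly 7.0 units apart; after: 5.1. That's 1.9 units closer together.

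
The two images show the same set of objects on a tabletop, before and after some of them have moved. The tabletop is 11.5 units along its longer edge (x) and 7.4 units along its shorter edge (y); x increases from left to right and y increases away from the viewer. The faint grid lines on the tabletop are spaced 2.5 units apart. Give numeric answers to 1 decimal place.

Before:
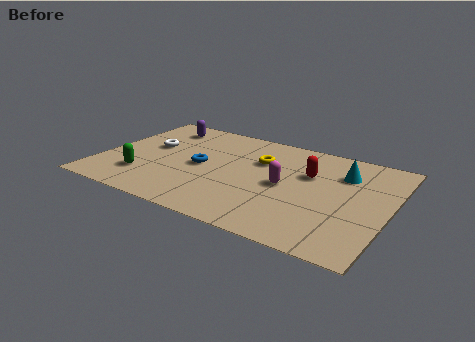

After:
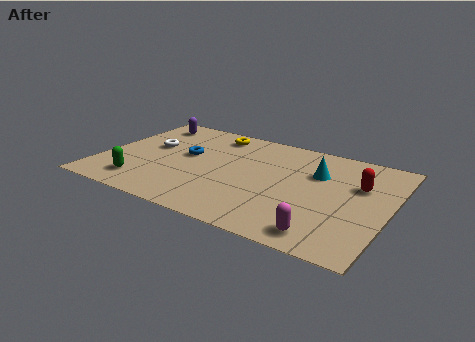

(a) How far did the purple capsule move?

0.6

From (1.9, 6.1) to (1.3, 6.2), the purple capsule covered √(0.6² + 0.1²) ≈ 0.6 units.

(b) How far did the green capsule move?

0.5

From (1.9, 1.9) to (1.9, 1.4), the green capsule covered √(0.0² + 0.5²) ≈ 0.5 units.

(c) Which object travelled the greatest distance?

the magenta capsule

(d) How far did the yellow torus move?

2.5

The yellow torus was near (6.2, 5.0) before and (4.1, 6.3) after, so it travelled √(2.1² + 1.3²) ≈ 2.5 units.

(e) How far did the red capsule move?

2.0

The red capsule moved from about (8.2, 4.8) to (10.2, 4.8), a distance of √(2.0² + 0.0²) ≈ 2.0.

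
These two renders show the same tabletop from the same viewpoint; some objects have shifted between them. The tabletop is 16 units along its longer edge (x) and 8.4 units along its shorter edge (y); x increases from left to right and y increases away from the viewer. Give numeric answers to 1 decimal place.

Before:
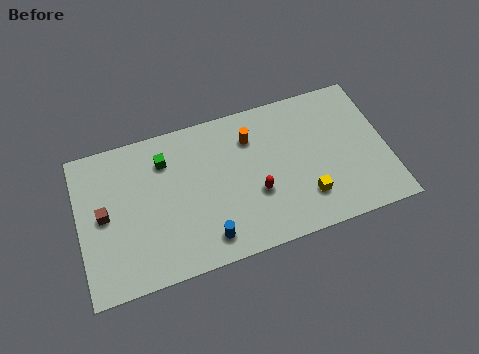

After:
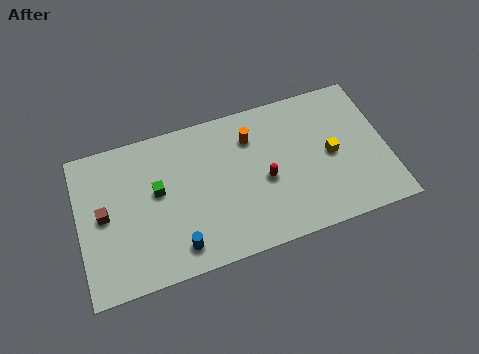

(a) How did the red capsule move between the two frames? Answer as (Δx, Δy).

(0.5, 0.6)

The red capsule started near (9.1, 3.1) and ended near (9.6, 3.7).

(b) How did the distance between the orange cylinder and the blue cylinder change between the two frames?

+0.9

They were about 5.6 units apart before and 6.5 after — 0.9 units further apart.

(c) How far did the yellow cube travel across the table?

2.5

The yellow cube moved from about (11.6, 2.1) to (13.1, 4.1), a distance of √(1.5² + 2.0²) ≈ 2.5.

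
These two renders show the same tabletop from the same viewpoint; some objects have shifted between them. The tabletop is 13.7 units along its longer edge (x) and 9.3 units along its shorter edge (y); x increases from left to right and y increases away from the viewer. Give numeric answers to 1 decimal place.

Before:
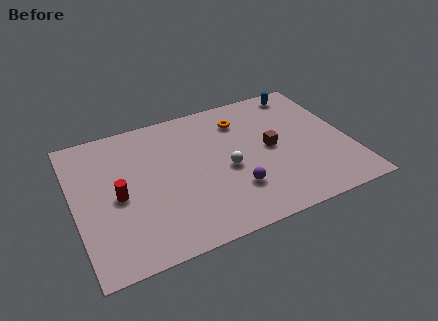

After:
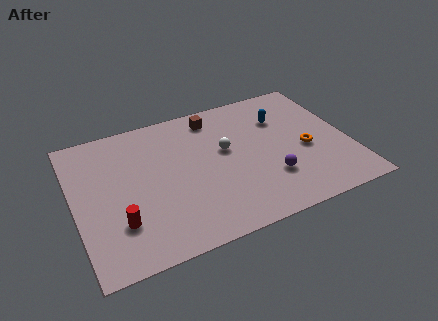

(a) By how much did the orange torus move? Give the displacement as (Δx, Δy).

(2.9, -3.2)

The orange torus started near (8.6, 7.2) and ended near (11.5, 4.0).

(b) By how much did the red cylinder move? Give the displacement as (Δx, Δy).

(-0.1, -1.7)

From the two frames, the red cylinder sits at roughly (2.1, 4.3) before and (2.0, 2.6) after.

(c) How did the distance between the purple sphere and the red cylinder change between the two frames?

+1.6

The distance was about 5.9 in the first image and 7.5 in the second, so they moved 1.6 units further apart.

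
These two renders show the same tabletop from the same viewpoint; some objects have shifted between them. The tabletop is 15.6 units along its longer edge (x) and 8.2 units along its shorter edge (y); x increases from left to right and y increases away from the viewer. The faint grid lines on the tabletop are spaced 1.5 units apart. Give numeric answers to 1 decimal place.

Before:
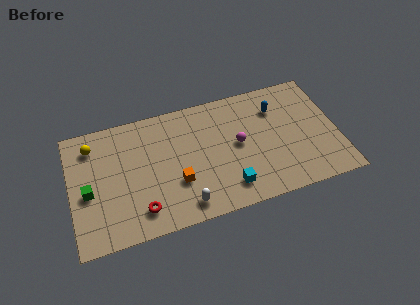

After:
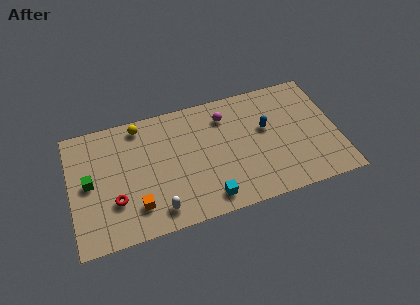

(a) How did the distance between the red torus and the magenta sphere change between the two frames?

+1.2

They were about 6.5 units apart before and 7.7 after — 1.2 units further apart.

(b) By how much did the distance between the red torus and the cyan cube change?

+0.4

Before: roughly 5.1 units apart; after: 5.5. That's 0.4 units further apart.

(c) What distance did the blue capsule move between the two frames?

1.4

The blue capsule moved from about (12.2, 6.1) to (11.5, 4.9), a distance of √(0.7² + 1.2²) ≈ 1.4.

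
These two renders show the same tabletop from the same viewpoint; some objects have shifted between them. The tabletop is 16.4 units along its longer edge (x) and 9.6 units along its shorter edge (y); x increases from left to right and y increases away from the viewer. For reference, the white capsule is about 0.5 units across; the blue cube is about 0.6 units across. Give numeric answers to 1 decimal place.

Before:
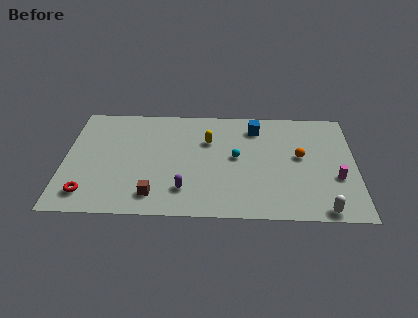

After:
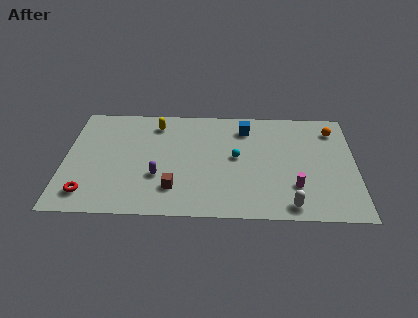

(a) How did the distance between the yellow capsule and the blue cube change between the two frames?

+2.1

The distance was about 3.0 in the first image and 5.1 in the second, so they moved 2.1 units further apart.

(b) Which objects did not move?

the red torus and the cyan sphere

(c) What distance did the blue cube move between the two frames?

0.6

The blue cube moved from about (10.8, 7.8) to (10.2, 7.7), a distance of √(0.6² + 0.1²) ≈ 0.6.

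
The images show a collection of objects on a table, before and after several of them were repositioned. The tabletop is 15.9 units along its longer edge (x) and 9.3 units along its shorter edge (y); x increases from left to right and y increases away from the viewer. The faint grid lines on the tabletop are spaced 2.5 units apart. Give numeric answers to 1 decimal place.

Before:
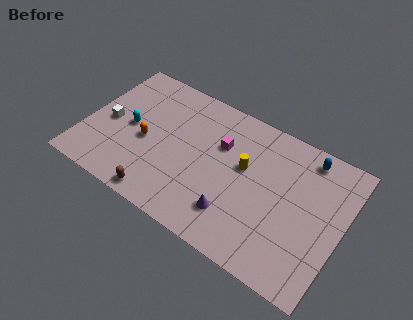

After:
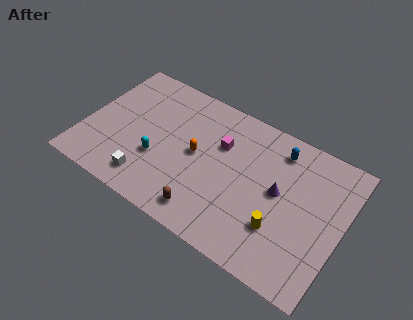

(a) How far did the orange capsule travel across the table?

3.2

The orange capsule moved from about (3.8, 4.1) to (6.9, 4.8), a distance of √(3.1² + 0.7²) ≈ 3.2.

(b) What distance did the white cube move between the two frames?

4.0

The white cube was near (1.4, 4.3) before and (4.4, 1.6) after, so it travelled √(3.0² + 2.7²) ≈ 4.0 units.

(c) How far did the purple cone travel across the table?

3.6

The purple cone moved from about (9.7, 2.2) to (12.0, 5.0), a distance of √(2.3² + 2.8²) ≈ 3.6.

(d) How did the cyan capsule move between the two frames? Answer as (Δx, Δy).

(2.0, -1.3)

The cyan capsule was at about (2.7, 4.6) and moved to about (4.7, 3.3).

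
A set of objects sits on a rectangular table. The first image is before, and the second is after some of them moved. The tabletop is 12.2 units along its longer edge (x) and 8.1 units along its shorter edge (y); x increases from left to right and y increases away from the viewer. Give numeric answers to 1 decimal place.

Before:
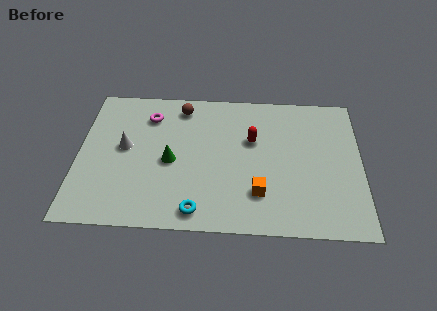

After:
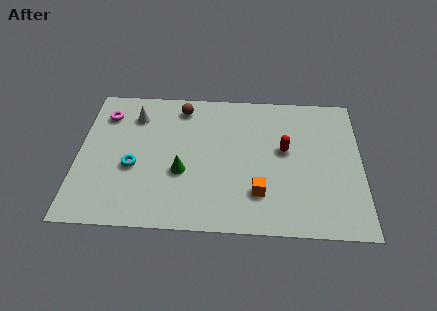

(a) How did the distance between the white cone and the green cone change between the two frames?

+1.7

The distance was about 2.1 in the first image and 3.8 in the second, so they moved 1.7 units further apart.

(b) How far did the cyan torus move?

3.6

The cyan torus was near (5.2, 1.0) before and (2.4, 3.3) after, so it travelled √(2.8² + 2.3²) ≈ 3.6 units.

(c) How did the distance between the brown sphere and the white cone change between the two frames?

-1.4

The distance was about 3.5 in the first image and 2.1 in the second, so they moved 1.4 units closer together.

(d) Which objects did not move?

the brown sphere and the orange cube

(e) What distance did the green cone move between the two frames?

0.8

From (4.0, 3.7) to (4.5, 3.1), the green cone covered √(0.5² + 0.6²) ≈ 0.8 units.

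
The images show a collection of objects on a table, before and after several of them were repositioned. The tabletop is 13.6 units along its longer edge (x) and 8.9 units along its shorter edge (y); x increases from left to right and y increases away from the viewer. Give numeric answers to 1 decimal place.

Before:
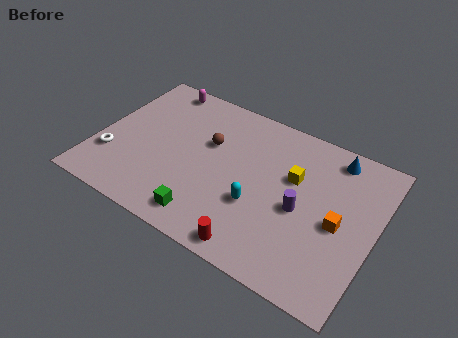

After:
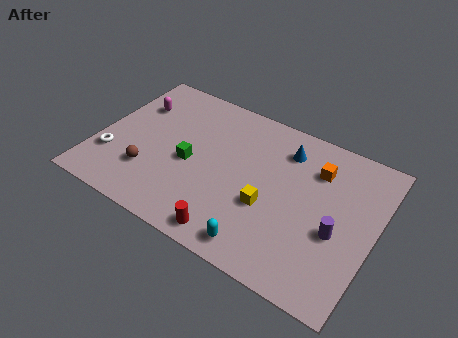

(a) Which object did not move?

the white torus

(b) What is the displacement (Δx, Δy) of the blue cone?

(-2.3, -0.7)

The blue cone started near (11.2, 7.7) and ended near (8.9, 7.0).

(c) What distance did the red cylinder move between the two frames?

1.2

The red cylinder moved from about (8.4, 0.9) to (7.2, 1.0), a distance of √(1.2² + 0.1²) ≈ 1.2.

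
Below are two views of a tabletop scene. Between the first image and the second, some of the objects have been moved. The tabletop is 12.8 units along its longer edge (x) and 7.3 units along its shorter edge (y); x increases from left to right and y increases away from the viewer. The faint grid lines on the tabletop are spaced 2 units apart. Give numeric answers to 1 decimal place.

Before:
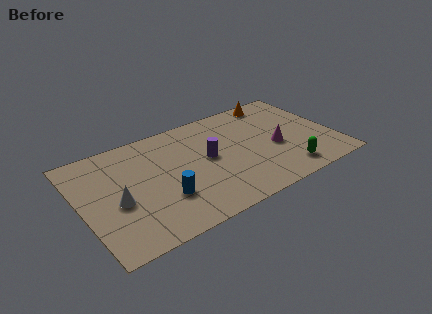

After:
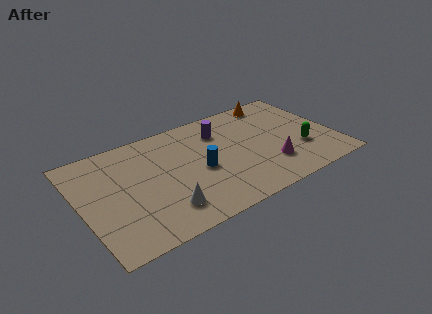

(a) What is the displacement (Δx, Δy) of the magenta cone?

(-0.5, -1.1)

The magenta cone started near (9.8, 3.1) and ended near (9.3, 2.0).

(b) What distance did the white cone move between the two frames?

2.6

From (1.7, 3.1) to (3.8, 1.6), the white cone covered √(2.1² + 1.5²) ≈ 2.6 units.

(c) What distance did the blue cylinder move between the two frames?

2.2

The blue cylinder moved from about (3.9, 2.3) to (5.9, 3.3), a distance of √(2.0² + 1.0²) ≈ 2.2.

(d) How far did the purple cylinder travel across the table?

1.8

From (6.4, 3.9) to (7.3, 5.5), the purple cylinder covered √(0.9² + 1.6²) ≈ 1.8 units.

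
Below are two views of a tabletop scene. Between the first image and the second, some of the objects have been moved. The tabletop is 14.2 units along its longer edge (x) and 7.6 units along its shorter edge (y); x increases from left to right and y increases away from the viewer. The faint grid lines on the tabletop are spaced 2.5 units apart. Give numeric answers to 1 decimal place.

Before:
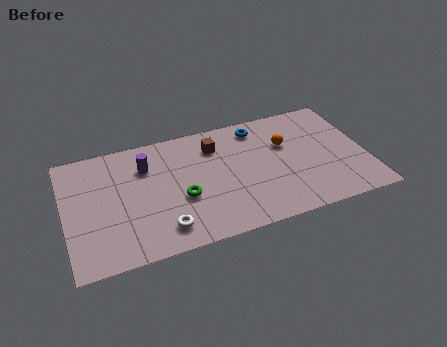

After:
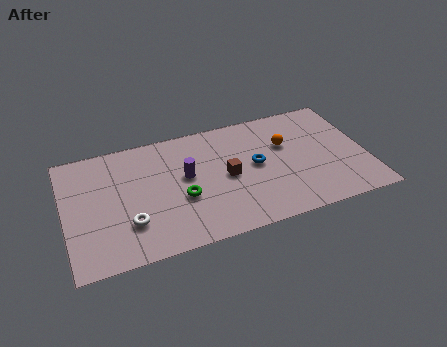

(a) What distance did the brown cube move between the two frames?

2.1

From (7.2, 5.8) to (7.6, 3.7), the brown cube covered √(0.4² + 2.1²) ≈ 2.1 units.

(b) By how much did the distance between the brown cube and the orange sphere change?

-0.3

The distance was about 3.4 in the first image and 3.1 in the second, so they moved 0.3 units closer together.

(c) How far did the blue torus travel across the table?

2.4

The blue torus moved from about (9.3, 6.4) to (9.0, 4.0), a distance of √(0.3² + 2.4²) ≈ 2.4.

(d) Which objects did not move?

the green torus and the orange sphere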